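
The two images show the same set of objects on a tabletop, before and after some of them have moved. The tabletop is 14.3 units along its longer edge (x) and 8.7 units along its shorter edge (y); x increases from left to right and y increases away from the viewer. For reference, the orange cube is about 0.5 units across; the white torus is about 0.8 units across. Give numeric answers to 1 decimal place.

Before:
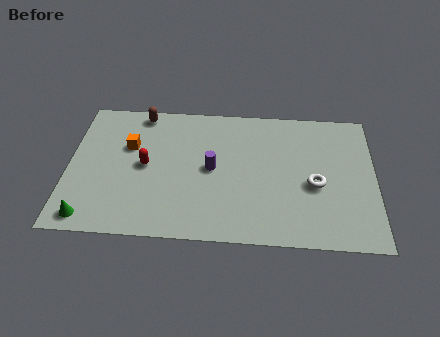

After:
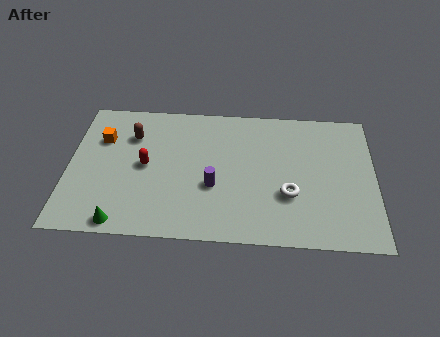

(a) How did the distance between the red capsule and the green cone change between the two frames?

-0.5

Before: roughly 4.2 units apart; after: 3.7. That's 0.5 units closer together.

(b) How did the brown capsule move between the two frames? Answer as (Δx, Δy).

(-0.4, -1.5)

From the two frames, the brown capsule sits at roughly (3.3, 7.8) before and (2.9, 6.3) after.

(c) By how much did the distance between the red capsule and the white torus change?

-1.1

Before: roughly 7.9 units apart; after: 6.8. That's 1.1 units closer together.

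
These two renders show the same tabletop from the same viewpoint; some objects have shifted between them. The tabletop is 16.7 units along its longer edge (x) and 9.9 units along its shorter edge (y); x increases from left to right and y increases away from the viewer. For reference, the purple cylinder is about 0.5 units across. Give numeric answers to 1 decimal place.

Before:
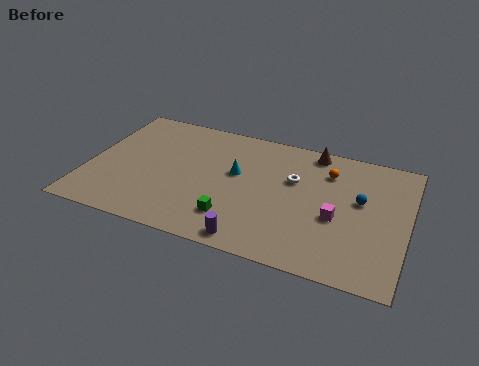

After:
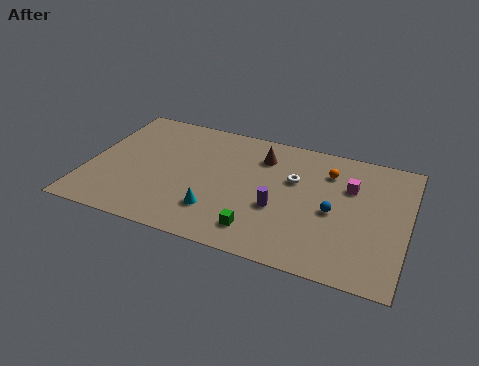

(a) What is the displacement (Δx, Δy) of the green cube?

(1.4, -0.5)

The green cube started near (7.9, 2.3) and ended near (9.3, 1.8).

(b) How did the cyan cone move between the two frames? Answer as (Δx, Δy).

(-0.7, -3.3)

From the two frames, the cyan cone sits at roughly (7.7, 5.8) before and (7.0, 2.5) after.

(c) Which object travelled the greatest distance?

the cyan cone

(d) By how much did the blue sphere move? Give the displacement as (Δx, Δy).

(-1.3, -1.3)

The blue sphere started near (14.2, 5.8) and ended near (12.9, 4.5).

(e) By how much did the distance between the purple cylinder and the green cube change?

+0.5

The distance was about 1.7 in the first image and 2.2 in the second, so they moved 0.5 units further apart.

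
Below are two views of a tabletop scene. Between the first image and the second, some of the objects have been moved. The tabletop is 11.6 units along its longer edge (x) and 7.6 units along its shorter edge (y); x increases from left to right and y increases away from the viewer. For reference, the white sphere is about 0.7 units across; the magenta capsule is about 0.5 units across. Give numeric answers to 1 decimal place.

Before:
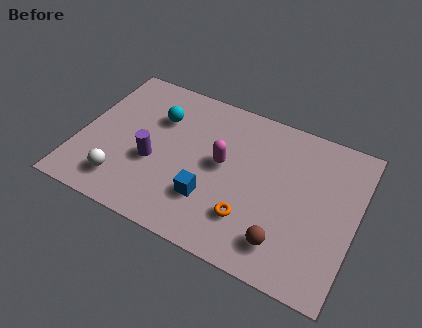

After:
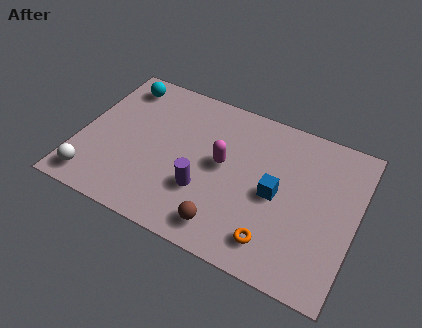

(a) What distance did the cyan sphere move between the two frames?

2.1

The cyan sphere was near (3.1, 5.3) before and (1.3, 6.4) after, so it travelled √(1.8² + 1.1²) ≈ 2.1 units.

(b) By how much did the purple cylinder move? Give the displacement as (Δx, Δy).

(2.2, -0.5)

From the two frames, the purple cylinder sits at roughly (3.2, 3.0) before and (5.4, 2.5) after.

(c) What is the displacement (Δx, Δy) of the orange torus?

(1.1, -0.6)

From the two frames, the orange torus sits at roughly (7.4, 2.0) before and (8.5, 1.4) after.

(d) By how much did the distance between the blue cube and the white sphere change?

+4.1

The distance was about 3.7 in the first image and 7.8 in the second, so they moved 4.1 units further apart.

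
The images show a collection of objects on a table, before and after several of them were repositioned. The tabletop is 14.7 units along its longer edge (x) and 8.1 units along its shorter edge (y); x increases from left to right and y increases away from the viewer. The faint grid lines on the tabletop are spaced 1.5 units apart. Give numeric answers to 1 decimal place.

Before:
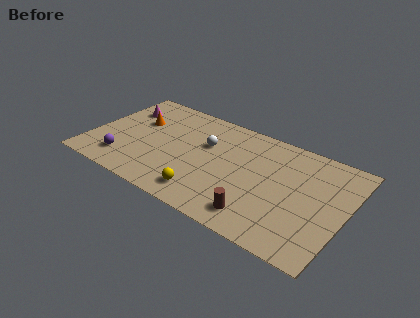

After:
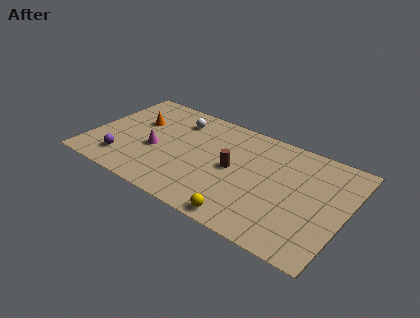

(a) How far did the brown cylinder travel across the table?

3.3

From (10.2, 1.4) to (8.3, 4.1), the brown cylinder covered √(1.9² + 2.7²) ≈ 3.3 units.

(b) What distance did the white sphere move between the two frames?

2.2

The white sphere moved from about (6.5, 5.2) to (4.6, 6.4), a distance of √(1.9² + 1.2²) ≈ 2.2.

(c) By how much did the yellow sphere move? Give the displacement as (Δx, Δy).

(2.4, -0.6)

From the two frames, the yellow sphere sits at roughly (7.1, 1.4) before and (9.5, 0.8) after.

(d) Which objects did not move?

the orange cone and the purple sphere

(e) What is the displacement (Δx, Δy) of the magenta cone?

(2.4, -2.5)

The magenta cone was at about (1.4, 5.9) and moved to about (3.8, 3.4).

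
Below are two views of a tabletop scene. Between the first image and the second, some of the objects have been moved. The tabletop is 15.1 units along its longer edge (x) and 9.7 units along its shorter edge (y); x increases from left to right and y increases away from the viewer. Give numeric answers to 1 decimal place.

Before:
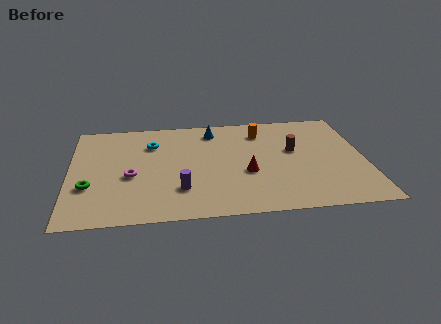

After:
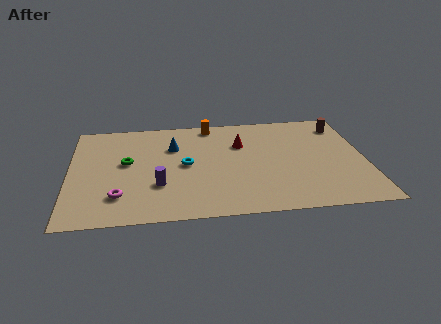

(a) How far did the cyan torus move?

2.8

The cyan torus was near (4.2, 7.1) before and (5.9, 4.9) after, so it travelled √(1.7² + 2.2²) ≈ 2.8 units.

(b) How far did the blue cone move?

2.5

The blue cone was near (7.4, 8.1) before and (5.3, 6.7) after, so it travelled √(2.1² + 1.4²) ≈ 2.5 units.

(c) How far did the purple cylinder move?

1.2

From (5.6, 2.6) to (4.5, 3.1), the purple cylinder covered √(1.1² + 0.5²) ≈ 1.2 units.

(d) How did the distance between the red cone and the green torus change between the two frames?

-2.0

The distance was about 8.0 in the first image and 6.0 in the second, so they moved 2.0 units closer together.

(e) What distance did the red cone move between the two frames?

2.8

From (9.0, 3.8) to (8.8, 6.6), the red cone covered √(0.2² + 2.8²) ≈ 2.8 units.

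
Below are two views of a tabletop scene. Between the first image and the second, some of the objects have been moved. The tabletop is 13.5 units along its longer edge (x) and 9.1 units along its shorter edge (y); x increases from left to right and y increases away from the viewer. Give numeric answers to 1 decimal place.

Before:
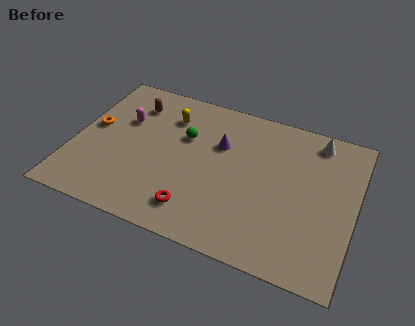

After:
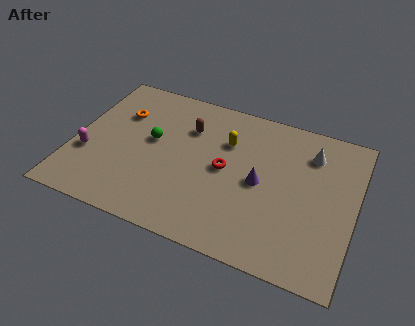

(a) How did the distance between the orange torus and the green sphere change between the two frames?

-2.4

The distance was about 4.5 in the first image and 2.1 in the second, so they moved 2.4 units closer together.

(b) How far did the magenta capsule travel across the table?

3.0

From (2.2, 5.9) to (0.8, 3.2), the magenta capsule covered √(1.4² + 2.7²) ≈ 3.0 units.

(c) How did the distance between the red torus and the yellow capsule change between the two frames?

-3.8

The distance was about 5.5 in the first image and 1.7 in the second, so they moved 3.8 units closer together.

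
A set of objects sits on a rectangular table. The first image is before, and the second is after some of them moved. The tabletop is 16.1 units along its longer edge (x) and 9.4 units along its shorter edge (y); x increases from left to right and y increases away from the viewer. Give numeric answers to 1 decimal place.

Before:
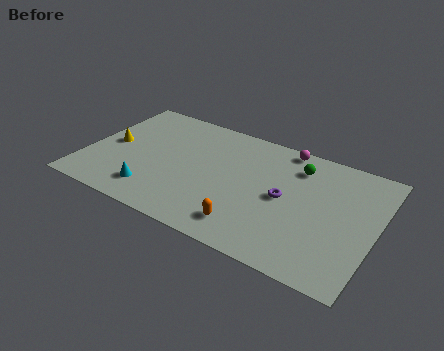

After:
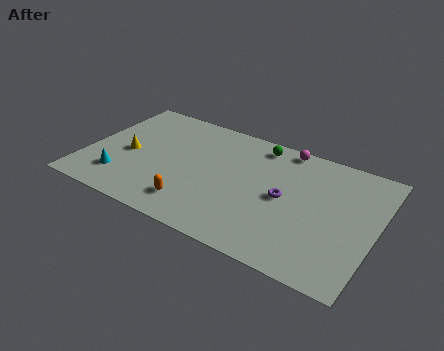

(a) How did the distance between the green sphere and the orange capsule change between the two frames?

+0.9

The distance was about 6.0 in the first image and 6.9 in the second, so they moved 0.9 units further apart.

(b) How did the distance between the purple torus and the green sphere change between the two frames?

+1.3

They were about 2.7 units apart before and 4.0 after — 1.3 units further apart.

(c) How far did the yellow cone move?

1.1

From (1.3, 4.7) to (2.3, 4.3), the yellow cone covered √(1.0² + 0.4²) ≈ 1.1 units.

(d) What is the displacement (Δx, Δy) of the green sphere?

(-2.3, 0.8)

The green sphere started near (11.5, 7.4) and ended near (9.2, 8.2).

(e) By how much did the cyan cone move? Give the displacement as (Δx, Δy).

(-1.9, 0.3)

The cyan cone was at about (4.1, 1.9) and moved to about (2.2, 2.2).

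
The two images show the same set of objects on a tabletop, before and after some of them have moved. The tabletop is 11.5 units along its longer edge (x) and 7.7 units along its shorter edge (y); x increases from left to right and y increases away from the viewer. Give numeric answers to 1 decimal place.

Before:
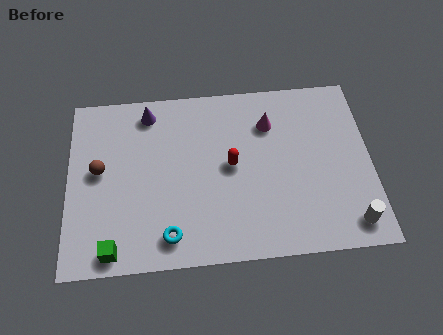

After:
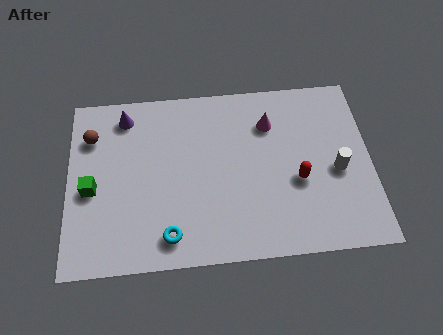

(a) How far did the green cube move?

2.7

The green cube moved from about (1.7, 0.8) to (0.9, 3.4), a distance of √(0.8² + 2.6²) ≈ 2.7.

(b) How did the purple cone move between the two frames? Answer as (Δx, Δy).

(-0.9, -0.1)

The purple cone was at about (3.1, 6.6) and moved to about (2.2, 6.5).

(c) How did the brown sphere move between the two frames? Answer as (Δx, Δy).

(-0.3, 1.5)

The brown sphere was at about (1.2, 4.2) and moved to about (0.9, 5.7).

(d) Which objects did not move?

the cyan torus and the magenta cone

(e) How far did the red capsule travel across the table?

2.7

The red capsule was near (6.2, 4.0) before and (8.7, 3.1) after, so it travelled √(2.5² + 0.9²) ≈ 2.7 units.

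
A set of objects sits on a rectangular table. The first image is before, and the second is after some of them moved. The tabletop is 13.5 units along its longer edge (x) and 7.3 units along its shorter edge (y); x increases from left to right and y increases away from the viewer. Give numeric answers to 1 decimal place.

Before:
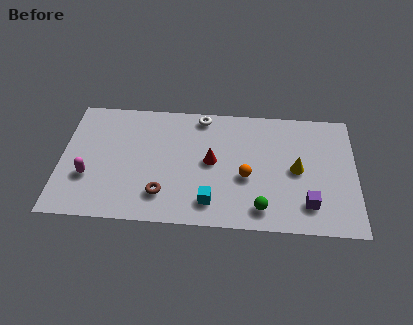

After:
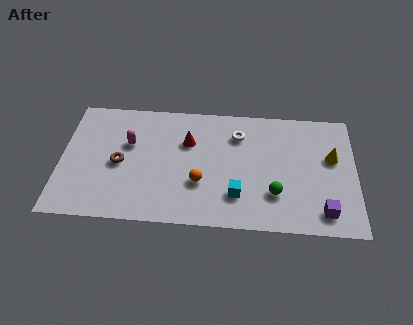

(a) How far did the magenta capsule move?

2.8

The magenta capsule was near (1.3, 2.5) before and (3.1, 4.6) after, so it travelled √(1.8² + 2.1²) ≈ 2.8 units.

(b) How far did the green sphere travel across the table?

1.1

The green sphere moved from about (9.2, 1.2) to (9.8, 2.1), a distance of √(0.6² + 0.9²) ≈ 1.1.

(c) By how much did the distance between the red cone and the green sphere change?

+1.4

Before: roughly 3.5 units apart; after: 4.9. That's 1.4 units further apart.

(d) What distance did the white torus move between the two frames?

2.0

From (6.4, 6.5) to (8.1, 5.5), the white torus covered √(1.7² + 1.0²) ≈ 2.0 units.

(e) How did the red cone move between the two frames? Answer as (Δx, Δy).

(-1.1, 1.1)

From the two frames, the red cone sits at roughly (6.9, 3.8) before and (5.8, 4.9) after.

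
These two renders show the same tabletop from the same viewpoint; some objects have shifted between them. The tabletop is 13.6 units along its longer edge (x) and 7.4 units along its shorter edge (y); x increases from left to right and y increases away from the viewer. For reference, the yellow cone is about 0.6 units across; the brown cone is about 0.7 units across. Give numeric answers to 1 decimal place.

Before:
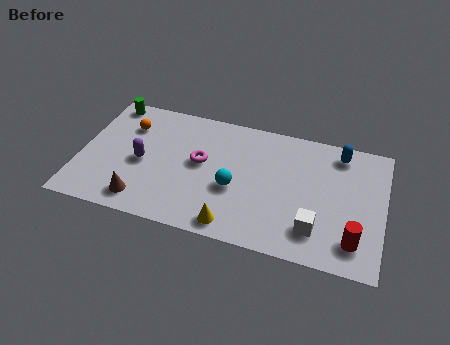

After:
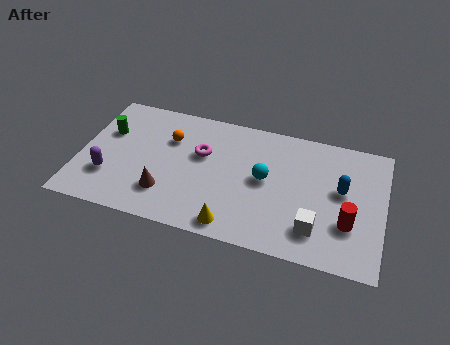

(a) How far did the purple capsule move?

1.8

The purple capsule was near (2.8, 3.4) before and (1.4, 2.2) after, so it travelled √(1.4² + 1.2²) ≈ 1.8 units.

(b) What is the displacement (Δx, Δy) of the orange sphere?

(1.9, -0.3)

The orange sphere was at about (2.0, 5.4) and moved to about (3.9, 5.1).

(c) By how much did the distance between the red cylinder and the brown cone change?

-1.3

Before: roughly 9.4 units apart; after: 8.1. That's 1.3 units closer together.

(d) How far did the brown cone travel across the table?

1.2

From (3.0, 1.2) to (4.0, 1.9), the brown cone covered √(1.0² + 0.7²) ≈ 1.2 units.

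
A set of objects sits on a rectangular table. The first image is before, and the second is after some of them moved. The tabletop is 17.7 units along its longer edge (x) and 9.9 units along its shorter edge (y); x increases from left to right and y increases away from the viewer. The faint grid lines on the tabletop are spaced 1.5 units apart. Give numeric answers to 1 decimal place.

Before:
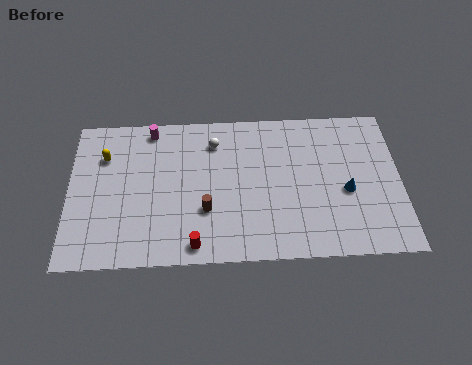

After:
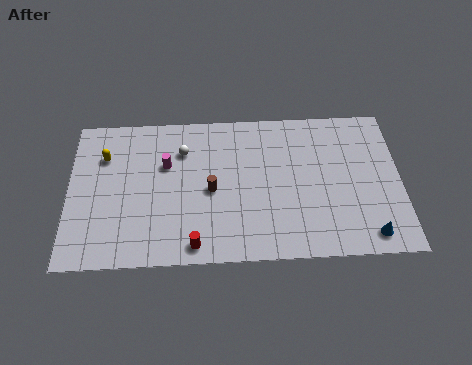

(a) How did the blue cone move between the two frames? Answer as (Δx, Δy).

(1.1, -2.9)

The blue cone was at about (14.8, 4.2) and moved to about (15.9, 1.3).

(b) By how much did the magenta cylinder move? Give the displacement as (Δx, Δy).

(0.8, -2.4)

The magenta cylinder was at about (4.4, 8.8) and moved to about (5.2, 6.4).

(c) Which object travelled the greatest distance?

the blue cone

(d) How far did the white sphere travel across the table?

1.8

From (7.8, 7.8) to (6.1, 7.3), the white sphere covered √(1.7² + 0.5²) ≈ 1.8 units.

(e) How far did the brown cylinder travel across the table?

1.3

The brown cylinder was near (7.3, 3.3) before and (7.6, 4.6) after, so it travelled √(0.3² + 1.3²) ≈ 1.3 units.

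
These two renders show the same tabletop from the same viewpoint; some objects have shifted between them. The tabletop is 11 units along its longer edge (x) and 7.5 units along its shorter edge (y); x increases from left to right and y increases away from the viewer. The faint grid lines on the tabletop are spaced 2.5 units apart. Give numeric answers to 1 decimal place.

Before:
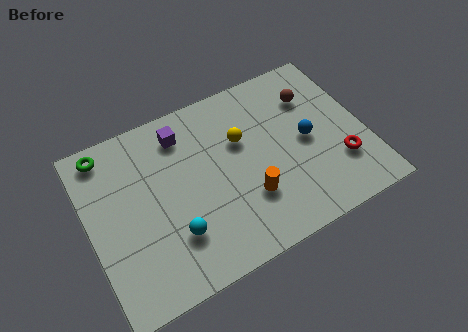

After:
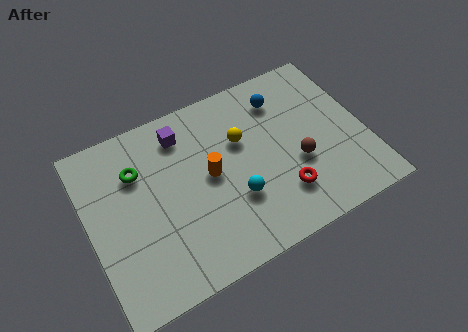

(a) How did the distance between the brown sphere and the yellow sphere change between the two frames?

-0.3

They were about 3.1 units apart before and 2.8 after — 0.3 units closer together.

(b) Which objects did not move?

the purple cube and the yellow sphere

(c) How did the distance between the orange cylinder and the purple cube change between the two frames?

-2.0

The distance was about 4.3 in the first image and 2.3 in the second, so they moved 2.0 units closer together.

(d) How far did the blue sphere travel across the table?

2.3

The blue sphere moved from about (8.7, 3.7) to (8.0, 5.9), a distance of √(0.7² + 2.2²) ≈ 2.3.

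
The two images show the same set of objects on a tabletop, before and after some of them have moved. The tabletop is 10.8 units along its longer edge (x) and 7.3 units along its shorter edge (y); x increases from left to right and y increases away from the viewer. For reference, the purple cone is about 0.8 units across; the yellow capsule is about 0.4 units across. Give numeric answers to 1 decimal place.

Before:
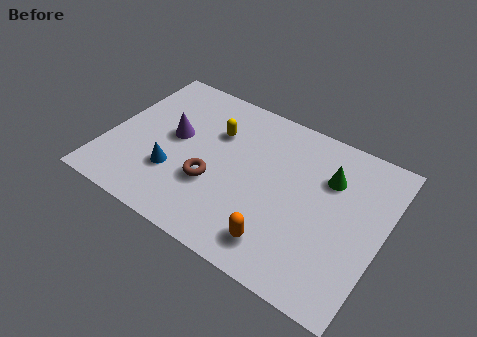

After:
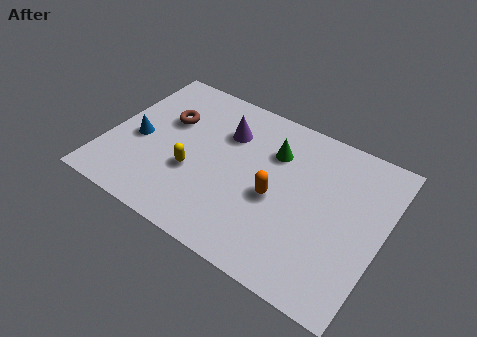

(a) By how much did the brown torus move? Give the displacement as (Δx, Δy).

(-2.2, 2.1)

The brown torus was at about (4.3, 2.6) and moved to about (2.1, 4.7).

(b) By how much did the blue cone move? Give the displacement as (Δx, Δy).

(-1.6, 0.9)

The blue cone was at about (2.8, 2.3) and moved to about (1.2, 3.2).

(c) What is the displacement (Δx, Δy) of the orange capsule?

(-0.5, 1.9)

The orange capsule started near (7.2, 1.3) and ended near (6.7, 3.2).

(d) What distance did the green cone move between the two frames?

2.2

The green cone moved from about (8.5, 5.1) to (6.3, 5.2), a distance of √(2.2² + 0.1²) ≈ 2.2.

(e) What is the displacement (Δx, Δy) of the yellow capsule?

(-0.5, -2.3)

The yellow capsule was at about (4.0, 5.0) and moved to about (3.5, 2.7).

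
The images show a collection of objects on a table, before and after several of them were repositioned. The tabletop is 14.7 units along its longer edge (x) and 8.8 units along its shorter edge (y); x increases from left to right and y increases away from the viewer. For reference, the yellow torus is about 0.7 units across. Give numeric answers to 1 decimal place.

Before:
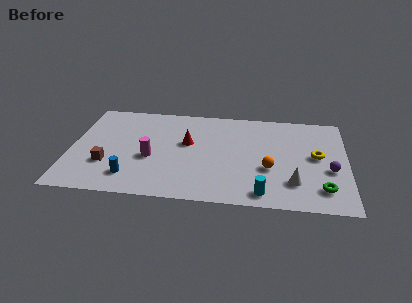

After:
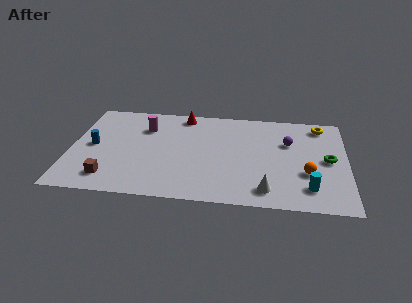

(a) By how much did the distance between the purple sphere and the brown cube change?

-1.5

They were about 11.8 units apart before and 10.3 after — 1.5 units closer together.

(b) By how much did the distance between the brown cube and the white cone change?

-1.6

The distance was about 9.9 in the first image and 8.3 in the second, so they moved 1.6 units closer together.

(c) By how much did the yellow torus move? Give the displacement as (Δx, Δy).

(0.2, 2.9)

The yellow torus was at about (13.1, 4.7) and moved to about (13.3, 7.6).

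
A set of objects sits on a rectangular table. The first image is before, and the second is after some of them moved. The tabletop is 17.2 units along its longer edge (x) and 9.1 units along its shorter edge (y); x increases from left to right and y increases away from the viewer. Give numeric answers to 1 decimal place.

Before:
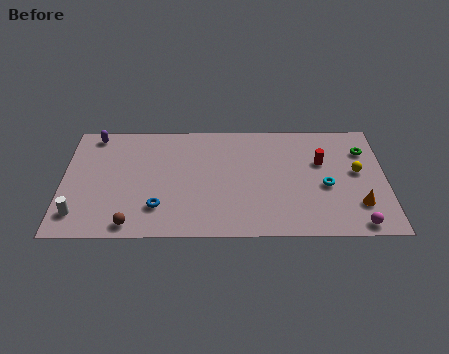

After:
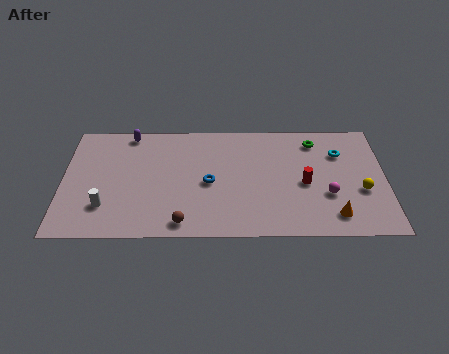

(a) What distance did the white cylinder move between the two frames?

1.5

The white cylinder was near (0.9, 1.8) before and (2.3, 2.4) after, so it travelled √(1.4² + 0.6²) ≈ 1.5 units.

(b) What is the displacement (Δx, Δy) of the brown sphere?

(2.7, 0.1)

The brown sphere started near (3.7, 1.0) and ended near (6.4, 1.1).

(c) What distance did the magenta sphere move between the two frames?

2.7

The magenta sphere moved from about (15.6, 0.9) to (14.1, 3.2), a distance of √(1.5² + 2.3²) ≈ 2.7.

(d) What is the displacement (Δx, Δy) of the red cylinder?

(-0.9, -1.7)

The red cylinder was at about (13.8, 5.8) and moved to about (12.9, 4.1).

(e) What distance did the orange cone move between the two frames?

1.5

The orange cone was near (15.7, 2.4) before and (14.4, 1.6) after, so it travelled √(1.3² + 0.8²) ≈ 1.5 units.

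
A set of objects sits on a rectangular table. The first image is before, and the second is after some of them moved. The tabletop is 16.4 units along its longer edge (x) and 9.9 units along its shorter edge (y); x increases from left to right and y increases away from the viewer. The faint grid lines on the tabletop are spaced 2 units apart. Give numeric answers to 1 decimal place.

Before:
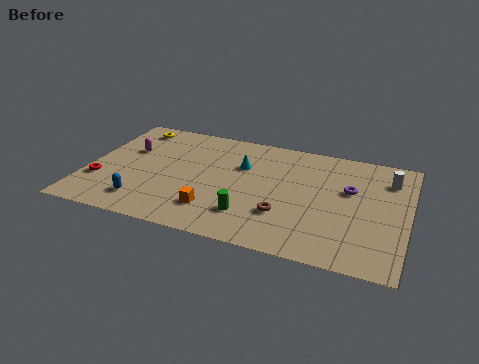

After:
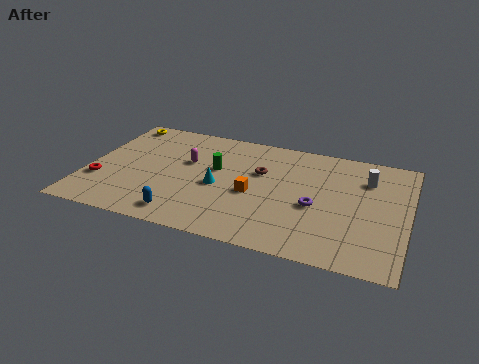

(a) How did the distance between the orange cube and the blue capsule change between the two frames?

+0.8

Before: roughly 3.6 units apart; after: 4.4. That's 0.8 units further apart.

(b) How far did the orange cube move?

2.7

The orange cube moved from about (6.8, 2.3) to (8.6, 4.3), a distance of √(1.8² + 2.0²) ≈ 2.7.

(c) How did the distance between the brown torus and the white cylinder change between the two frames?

-1.3

They were about 6.8 units apart before and 5.5 after — 1.3 units closer together.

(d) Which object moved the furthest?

the green cylinder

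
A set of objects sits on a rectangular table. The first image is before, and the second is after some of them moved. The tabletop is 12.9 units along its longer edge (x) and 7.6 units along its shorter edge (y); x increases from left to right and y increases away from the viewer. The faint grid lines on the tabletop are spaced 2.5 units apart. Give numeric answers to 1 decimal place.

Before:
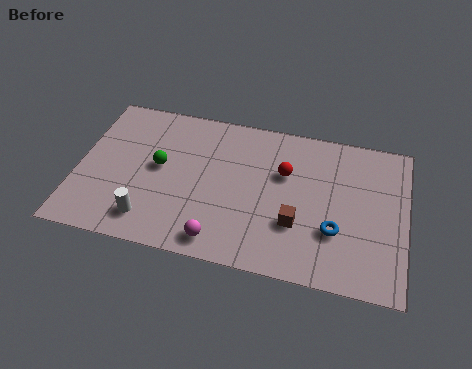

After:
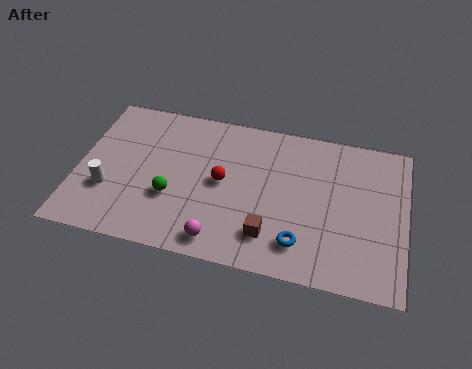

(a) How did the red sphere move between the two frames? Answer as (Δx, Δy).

(-2.4, -1.0)

The red sphere was at about (8.1, 4.9) and moved to about (5.7, 3.9).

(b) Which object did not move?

the magenta sphere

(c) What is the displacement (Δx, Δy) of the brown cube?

(-1.0, -0.8)

The brown cube started near (8.7, 2.5) and ended near (7.7, 1.7).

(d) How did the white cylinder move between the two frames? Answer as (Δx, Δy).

(-1.7, 1.1)

From the two frames, the white cylinder sits at roughly (3.0, 1.4) before and (1.3, 2.5) after.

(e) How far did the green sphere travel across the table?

1.5

The green sphere moved from about (3.2, 4.1) to (3.8, 2.7), a distance of √(0.6² + 1.4²) ≈ 1.5.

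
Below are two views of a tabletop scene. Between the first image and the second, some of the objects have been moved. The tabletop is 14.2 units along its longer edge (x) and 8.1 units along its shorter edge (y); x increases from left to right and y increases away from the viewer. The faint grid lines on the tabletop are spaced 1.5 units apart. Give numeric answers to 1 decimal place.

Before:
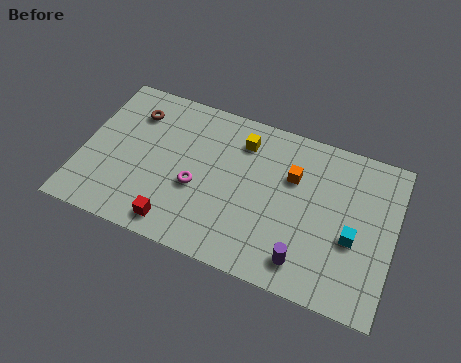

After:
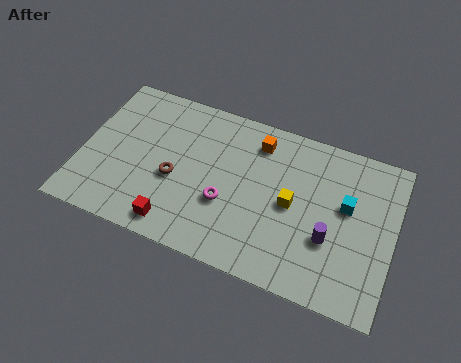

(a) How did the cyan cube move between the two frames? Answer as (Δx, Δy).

(-0.4, 1.5)

The cyan cube was at about (12.4, 3.3) and moved to about (12.0, 4.8).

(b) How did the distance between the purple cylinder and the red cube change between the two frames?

+1.2

Before: roughly 5.8 units apart; after: 7.0. That's 1.2 units further apart.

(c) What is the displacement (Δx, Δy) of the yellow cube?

(2.5, -2.4)

The yellow cube started near (7.1, 6.4) and ended near (9.6, 4.0).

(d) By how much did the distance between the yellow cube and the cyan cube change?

-3.6

They were about 6.1 units apart before and 2.5 after — 3.6 units closer together.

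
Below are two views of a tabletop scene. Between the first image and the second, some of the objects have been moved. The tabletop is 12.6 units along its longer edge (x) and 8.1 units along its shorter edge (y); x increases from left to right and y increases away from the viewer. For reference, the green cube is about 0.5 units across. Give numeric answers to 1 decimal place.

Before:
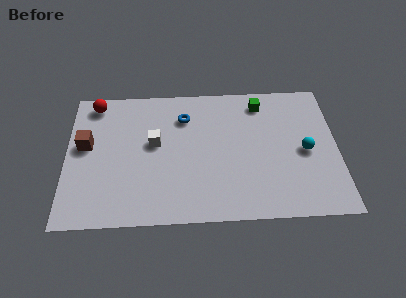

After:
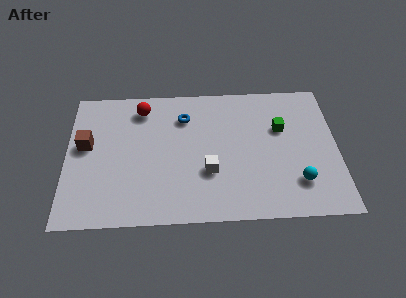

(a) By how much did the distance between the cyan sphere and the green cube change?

-0.3

The distance was about 3.6 in the first image and 3.3 in the second, so they moved 0.3 units closer together.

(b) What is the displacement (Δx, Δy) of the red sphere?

(2.2, -0.4)

From the two frames, the red sphere sits at roughly (1.3, 7.1) before and (3.5, 6.7) after.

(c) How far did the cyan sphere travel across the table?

1.8

The cyan sphere was near (11.1, 3.8) before and (10.7, 2.0) after, so it travelled √(0.4² + 1.8²) ≈ 1.8 units.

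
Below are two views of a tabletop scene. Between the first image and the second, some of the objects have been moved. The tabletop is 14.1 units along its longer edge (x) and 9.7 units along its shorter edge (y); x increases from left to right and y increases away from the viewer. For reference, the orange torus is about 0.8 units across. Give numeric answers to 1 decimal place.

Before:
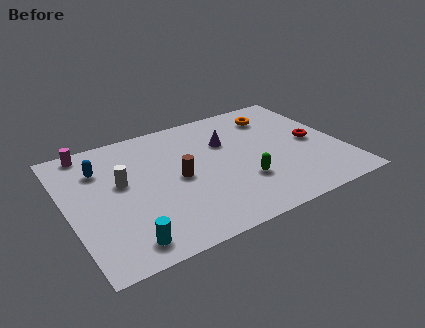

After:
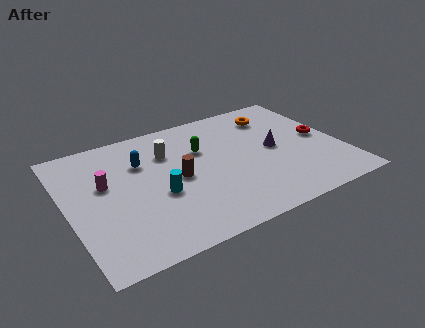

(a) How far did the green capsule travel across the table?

3.8

From (8.7, 3.0) to (7.1, 6.4), the green capsule covered √(1.6² + 3.4²) ≈ 3.8 units.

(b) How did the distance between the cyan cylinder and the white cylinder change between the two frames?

-1.2

The distance was about 4.3 in the first image and 3.1 in the second, so they moved 1.2 units closer together.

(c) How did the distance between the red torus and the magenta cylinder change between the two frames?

-0.7

They were about 11.9 units apart before and 11.2 after — 0.7 units closer together.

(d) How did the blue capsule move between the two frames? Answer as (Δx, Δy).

(2.1, -0.4)

From the two frames, the blue capsule sits at roughly (1.9, 7.1) before and (4.0, 6.7) after.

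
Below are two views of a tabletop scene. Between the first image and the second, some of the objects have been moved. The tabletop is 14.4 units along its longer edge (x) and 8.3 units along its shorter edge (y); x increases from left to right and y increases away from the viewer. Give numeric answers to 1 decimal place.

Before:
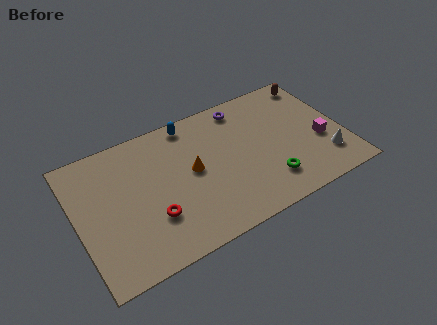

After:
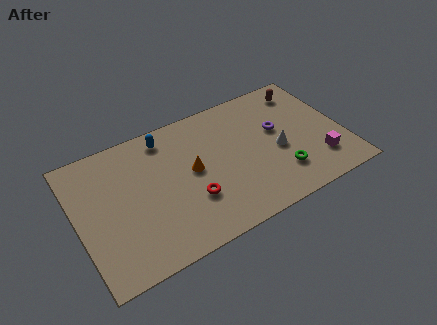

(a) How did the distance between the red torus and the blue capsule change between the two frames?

-1.0

The distance was about 5.5 in the first image and 4.5 in the second, so they moved 1.0 units closer together.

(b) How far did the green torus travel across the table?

0.7

The green torus moved from about (10.0, 1.9) to (10.7, 2.1), a distance of √(0.7² + 0.2²) ≈ 0.7.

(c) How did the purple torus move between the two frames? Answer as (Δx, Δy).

(1.6, -2.3)

The purple torus was at about (9.4, 7.2) and moved to about (11.0, 4.9).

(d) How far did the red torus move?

2.1

The red torus moved from about (3.8, 2.6) to (5.9, 2.7), a distance of √(2.1² + 0.1²) ≈ 2.1.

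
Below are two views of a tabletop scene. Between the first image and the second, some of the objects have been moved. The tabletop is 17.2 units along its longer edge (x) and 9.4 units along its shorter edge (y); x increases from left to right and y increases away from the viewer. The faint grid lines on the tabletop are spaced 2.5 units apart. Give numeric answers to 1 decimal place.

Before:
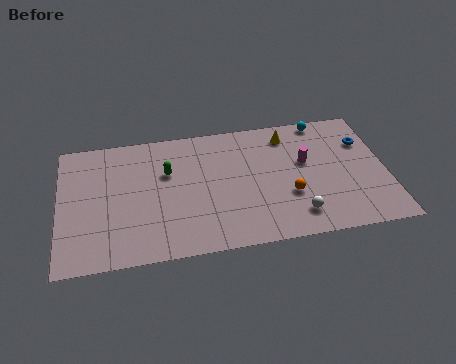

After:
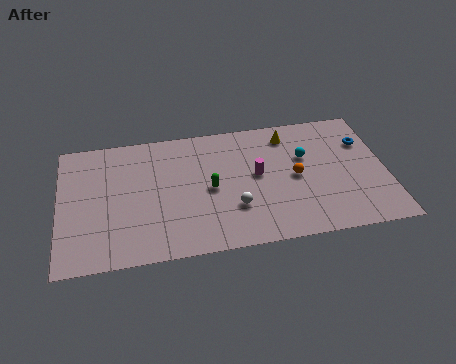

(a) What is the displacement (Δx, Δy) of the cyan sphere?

(-1.1, -2.6)

The cyan sphere started near (14.1, 8.6) and ended near (13.0, 6.0).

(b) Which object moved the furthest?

the white sphere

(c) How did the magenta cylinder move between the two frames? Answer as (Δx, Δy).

(-2.6, -0.5)

The magenta cylinder started near (13.0, 5.6) and ended near (10.4, 5.1).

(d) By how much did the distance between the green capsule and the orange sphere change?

-2.4

The distance was about 6.9 in the first image and 4.5 in the second, so they moved 2.4 units closer together.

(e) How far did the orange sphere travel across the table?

1.4

From (12.0, 3.3) to (12.4, 4.6), the orange sphere covered √(0.4² + 1.3²) ≈ 1.4 units.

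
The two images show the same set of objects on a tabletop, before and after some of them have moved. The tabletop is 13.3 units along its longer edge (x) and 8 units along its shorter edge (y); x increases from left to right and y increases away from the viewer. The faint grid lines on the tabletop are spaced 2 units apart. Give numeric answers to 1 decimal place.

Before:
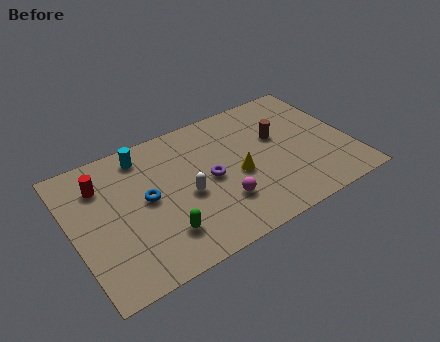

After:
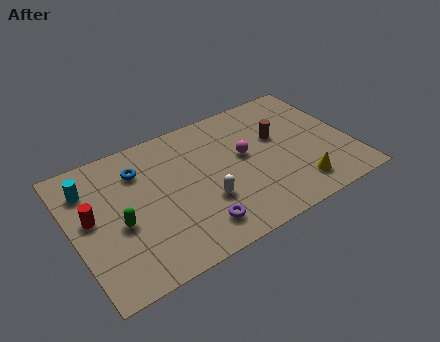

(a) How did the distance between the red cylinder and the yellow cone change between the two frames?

+3.2

The distance was about 6.7 in the first image and 9.9 in the second, so they moved 3.2 units further apart.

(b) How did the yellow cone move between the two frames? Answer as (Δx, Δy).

(2.6, -2.0)

The yellow cone started near (7.8, 3.5) and ended near (10.4, 1.5).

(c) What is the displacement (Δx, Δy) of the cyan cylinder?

(-2.7, -0.7)

The cyan cylinder started near (3.7, 6.8) and ended near (1.0, 6.1).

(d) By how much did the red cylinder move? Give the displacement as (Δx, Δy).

(-0.7, -1.6)

The red cylinder started near (1.6, 6.0) and ended near (0.9, 4.4).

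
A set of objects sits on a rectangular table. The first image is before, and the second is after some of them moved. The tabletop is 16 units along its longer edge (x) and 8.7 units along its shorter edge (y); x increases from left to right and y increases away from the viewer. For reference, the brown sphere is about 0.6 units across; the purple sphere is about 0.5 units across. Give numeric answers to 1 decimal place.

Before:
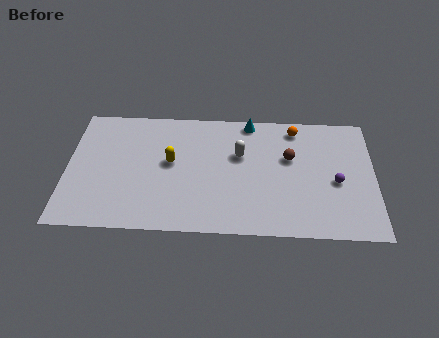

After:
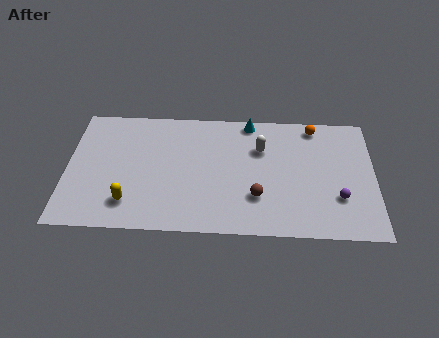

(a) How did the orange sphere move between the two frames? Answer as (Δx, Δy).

(1.0, 0.2)

The orange sphere started near (11.9, 7.5) and ended near (12.9, 7.7).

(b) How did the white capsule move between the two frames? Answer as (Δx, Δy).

(1.1, 0.5)

From the two frames, the white capsule sits at roughly (9.0, 5.5) before and (10.1, 6.0) after.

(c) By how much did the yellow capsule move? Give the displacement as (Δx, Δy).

(-2.1, -2.9)

The yellow capsule was at about (5.4, 4.8) and moved to about (3.3, 1.9).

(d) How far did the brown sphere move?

3.3

The brown sphere was near (11.6, 5.4) before and (9.9, 2.6) after, so it travelled √(1.7² + 2.8²) ≈ 3.3 units.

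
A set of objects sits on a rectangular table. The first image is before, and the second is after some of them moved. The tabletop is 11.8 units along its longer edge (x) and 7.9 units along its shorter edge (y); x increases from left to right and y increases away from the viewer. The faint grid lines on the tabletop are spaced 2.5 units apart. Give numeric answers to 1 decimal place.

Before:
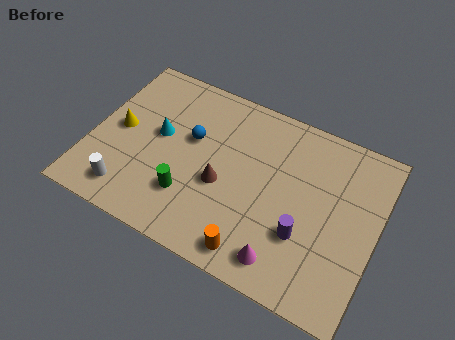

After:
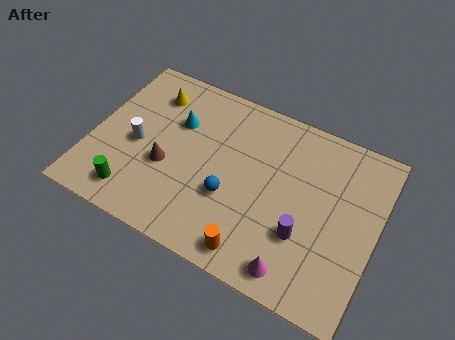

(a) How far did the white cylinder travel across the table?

2.3

From (1.9, 1.3) to (1.9, 3.6), the white cylinder covered √(0.0² + 2.3²) ≈ 2.3 units.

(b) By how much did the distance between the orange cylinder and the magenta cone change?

+0.5

The distance was about 1.2 in the first image and 1.7 in the second, so they moved 0.5 units further apart.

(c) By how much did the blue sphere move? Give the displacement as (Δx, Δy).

(1.9, -1.9)

The blue sphere started near (4.0, 4.8) and ended near (5.9, 2.9).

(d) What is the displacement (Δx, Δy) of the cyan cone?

(0.6, 0.9)

The cyan cone started near (2.7, 4.4) and ended near (3.3, 5.3).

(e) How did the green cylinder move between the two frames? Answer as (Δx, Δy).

(-2.2, -0.9)

From the two frames, the green cylinder sits at roughly (4.3, 2.2) before and (2.1, 1.3) after.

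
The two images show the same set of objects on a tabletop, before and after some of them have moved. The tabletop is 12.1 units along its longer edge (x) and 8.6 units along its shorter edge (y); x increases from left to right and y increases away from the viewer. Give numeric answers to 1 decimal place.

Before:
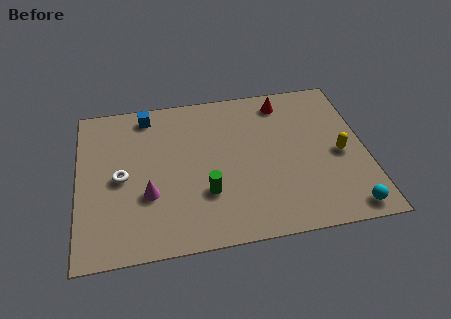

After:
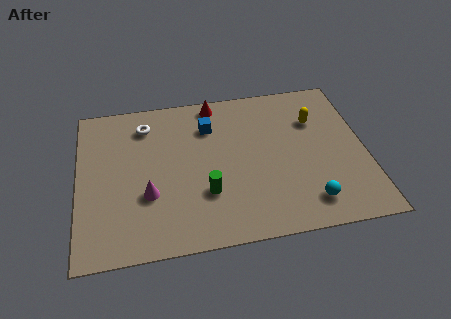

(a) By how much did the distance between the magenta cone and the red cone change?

-1.7

They were about 7.3 units apart before and 5.6 after — 1.7 units closer together.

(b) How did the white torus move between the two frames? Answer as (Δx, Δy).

(1.1, 2.8)

From the two frames, the white torus sits at roughly (1.8, 4.1) before and (2.9, 6.9) after.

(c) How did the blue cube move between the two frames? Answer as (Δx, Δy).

(2.6, -1.1)

The blue cube was at about (3.0, 7.5) and moved to about (5.6, 6.4).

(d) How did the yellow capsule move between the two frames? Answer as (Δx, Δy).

(-0.9, 2.1)

From the two frames, the yellow capsule sits at roughly (11.0, 3.9) before and (10.1, 6.0) after.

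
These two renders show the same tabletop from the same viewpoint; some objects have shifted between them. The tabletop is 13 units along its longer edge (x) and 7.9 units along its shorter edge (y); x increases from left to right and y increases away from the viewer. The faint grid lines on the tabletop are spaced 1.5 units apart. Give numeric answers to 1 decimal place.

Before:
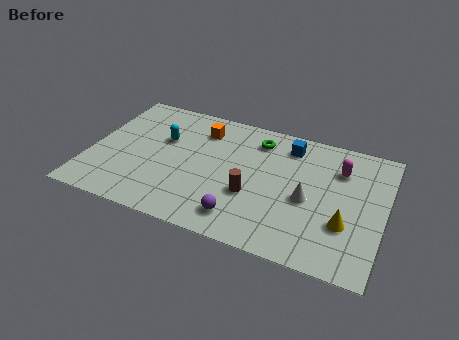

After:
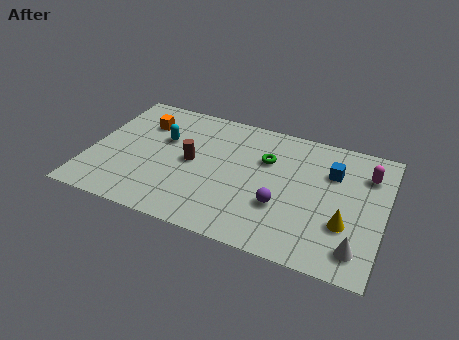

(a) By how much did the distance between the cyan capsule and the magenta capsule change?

+1.2

They were about 7.8 units apart before and 9.0 after — 1.2 units further apart.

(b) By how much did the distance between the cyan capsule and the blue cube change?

+1.8

Before: roughly 5.7 units apart; after: 7.5. That's 1.8 units further apart.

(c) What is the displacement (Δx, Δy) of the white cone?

(2.3, -2.1)

The white cone was at about (9.7, 3.5) and moved to about (12.0, 1.4).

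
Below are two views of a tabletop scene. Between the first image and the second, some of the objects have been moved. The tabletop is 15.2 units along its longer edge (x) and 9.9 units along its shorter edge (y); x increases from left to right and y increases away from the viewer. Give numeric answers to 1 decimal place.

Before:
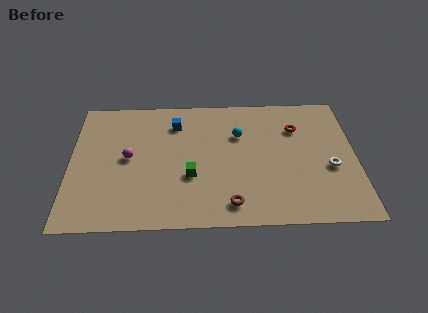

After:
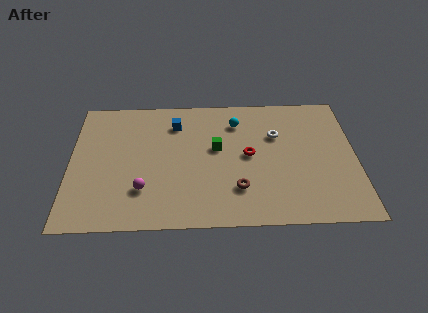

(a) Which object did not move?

the blue cube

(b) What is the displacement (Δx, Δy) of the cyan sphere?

(-0.1, 1.0)

The cyan sphere started near (9.0, 6.7) and ended near (8.9, 7.7).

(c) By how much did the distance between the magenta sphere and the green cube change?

+1.3

They were about 3.6 units apart before and 4.9 after — 1.3 units further apart.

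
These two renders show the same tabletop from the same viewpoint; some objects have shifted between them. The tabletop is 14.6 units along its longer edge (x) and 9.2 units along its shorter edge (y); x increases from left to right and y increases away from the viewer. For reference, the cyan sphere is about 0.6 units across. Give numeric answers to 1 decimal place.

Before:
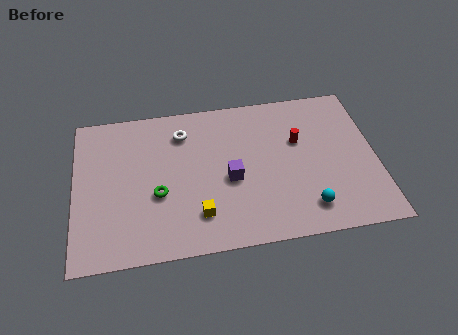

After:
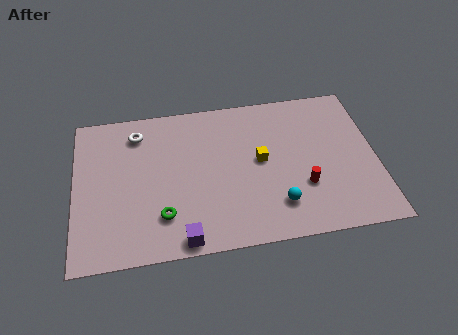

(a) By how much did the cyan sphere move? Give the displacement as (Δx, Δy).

(-1.4, 0.4)

The cyan sphere was at about (11.1, 1.7) and moved to about (9.7, 2.1).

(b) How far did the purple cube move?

4.0

From (7.5, 4.0) to (5.1, 0.8), the purple cube covered √(2.4² + 3.2²) ≈ 4.0 units.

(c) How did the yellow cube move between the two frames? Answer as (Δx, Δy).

(3.1, 2.8)

From the two frames, the yellow cube sits at roughly (5.9, 2.1) before and (9.0, 4.9) after.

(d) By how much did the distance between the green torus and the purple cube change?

-1.8

Before: roughly 3.5 units apart; after: 1.7. That's 1.8 units closer together.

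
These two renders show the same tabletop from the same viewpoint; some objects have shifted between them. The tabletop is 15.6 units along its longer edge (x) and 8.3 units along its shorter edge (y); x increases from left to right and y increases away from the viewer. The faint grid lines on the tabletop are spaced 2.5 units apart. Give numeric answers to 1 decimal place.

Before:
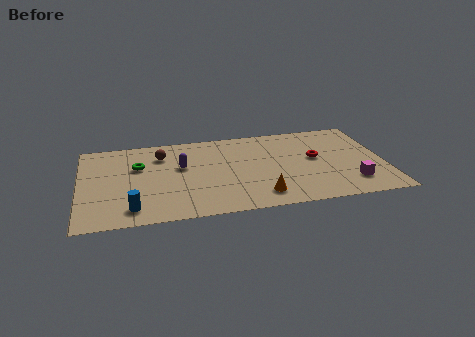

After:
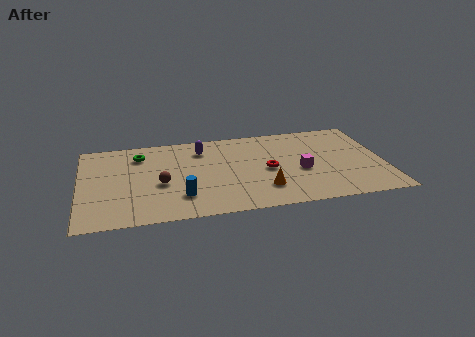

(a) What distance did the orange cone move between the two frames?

0.6

The orange cone moved from about (9.1, 1.5) to (9.3, 2.1), a distance of √(0.2² + 0.6²) ≈ 0.6.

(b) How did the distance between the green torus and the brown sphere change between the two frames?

+1.7

They were about 1.5 units apart before and 3.2 after — 1.7 units further apart.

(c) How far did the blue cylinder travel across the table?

2.6

The blue cylinder moved from about (2.6, 1.4) to (5.1, 2.1), a distance of √(2.5² + 0.7²) ≈ 2.6.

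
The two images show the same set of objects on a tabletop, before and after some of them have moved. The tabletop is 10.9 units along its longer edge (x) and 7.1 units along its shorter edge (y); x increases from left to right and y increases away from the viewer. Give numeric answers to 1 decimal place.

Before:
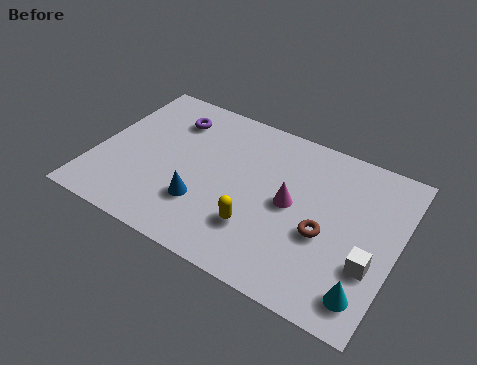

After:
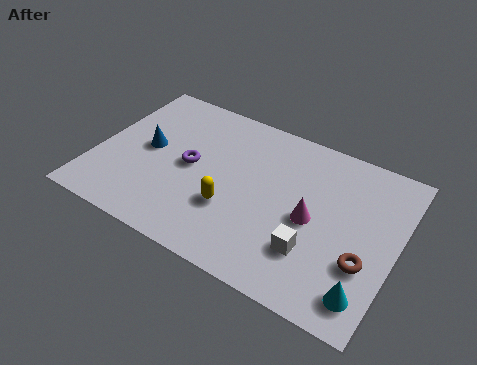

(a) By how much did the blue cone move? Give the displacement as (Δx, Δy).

(-2.3, 1.6)

From the two frames, the blue cone sits at roughly (4.1, 2.1) before and (1.8, 3.7) after.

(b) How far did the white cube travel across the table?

2.0

The white cube moved from about (10.1, 2.4) to (8.1, 2.0), a distance of √(2.0² + 0.4²) ≈ 2.0.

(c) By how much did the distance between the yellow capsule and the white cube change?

-1.0

Before: roughly 4.0 units apart; after: 3.0. That's 1.0 units closer together.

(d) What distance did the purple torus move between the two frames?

2.1

From (2.4, 5.5) to (3.4, 3.6), the purple torus covered √(1.0² + 1.9²) ≈ 2.1 units.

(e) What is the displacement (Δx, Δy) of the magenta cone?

(0.8, -0.3)

The magenta cone started near (7.1, 3.6) and ended near (7.9, 3.3).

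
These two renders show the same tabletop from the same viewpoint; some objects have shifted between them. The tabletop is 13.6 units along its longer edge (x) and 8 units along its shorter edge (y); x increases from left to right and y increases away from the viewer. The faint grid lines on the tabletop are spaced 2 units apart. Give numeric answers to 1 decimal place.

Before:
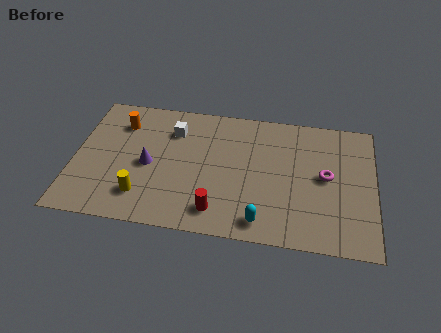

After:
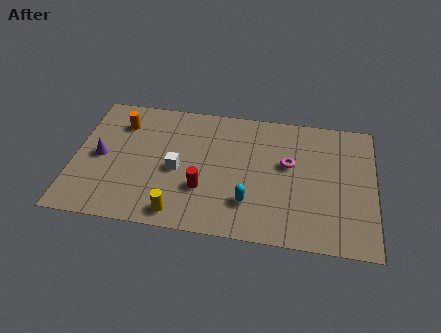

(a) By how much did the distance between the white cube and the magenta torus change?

-2.1

The distance was about 7.2 in the first image and 5.1 in the second, so they moved 2.1 units closer together.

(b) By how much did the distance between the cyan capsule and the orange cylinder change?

-1.1

Before: roughly 8.3 units apart; after: 7.2. That's 1.1 units closer together.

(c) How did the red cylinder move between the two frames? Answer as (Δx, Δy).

(-0.7, 1.2)

The red cylinder was at about (6.6, 1.4) and moved to about (5.9, 2.6).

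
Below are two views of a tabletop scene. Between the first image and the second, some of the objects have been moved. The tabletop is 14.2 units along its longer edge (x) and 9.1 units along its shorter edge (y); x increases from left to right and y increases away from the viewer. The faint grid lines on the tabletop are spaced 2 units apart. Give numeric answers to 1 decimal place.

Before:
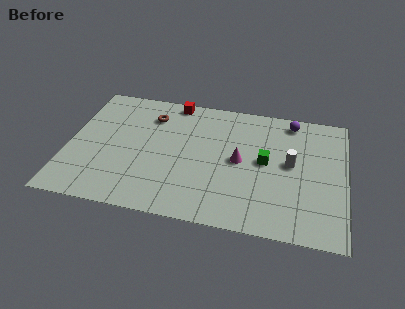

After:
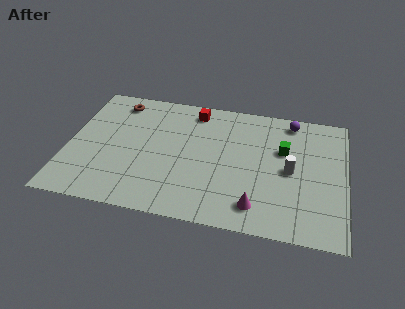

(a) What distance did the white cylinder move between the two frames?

0.5

From (11.4, 4.9) to (11.4, 4.4), the white cylinder covered √(0.0² + 0.5²) ≈ 0.5 units.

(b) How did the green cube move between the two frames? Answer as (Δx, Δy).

(0.9, 1.0)

From the two frames, the green cube sits at roughly (10.1, 4.8) before and (11.0, 5.8) after.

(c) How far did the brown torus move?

1.9

The brown torus moved from about (4.1, 7.0) to (2.3, 7.7), a distance of √(1.8² + 0.7²) ≈ 1.9.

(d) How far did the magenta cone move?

3.2

The magenta cone was near (8.8, 4.6) before and (9.8, 1.6) after, so it travelled √(1.0² + 3.0²) ≈ 3.2 units.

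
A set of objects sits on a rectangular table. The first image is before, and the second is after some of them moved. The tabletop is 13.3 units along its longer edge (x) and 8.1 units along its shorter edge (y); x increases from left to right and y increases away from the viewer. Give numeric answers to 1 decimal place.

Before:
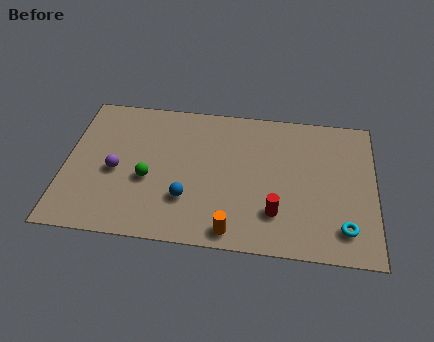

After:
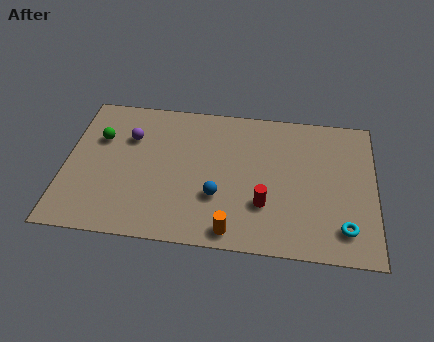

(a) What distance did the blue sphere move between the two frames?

1.3

The blue sphere moved from about (5.3, 2.4) to (6.6, 2.7), a distance of √(1.3² + 0.3²) ≈ 1.3.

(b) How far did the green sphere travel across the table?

3.0

From (3.6, 3.3) to (1.4, 5.4), the green sphere covered √(2.2² + 2.1²) ≈ 3.0 units.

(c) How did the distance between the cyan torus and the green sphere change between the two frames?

+2.7

Before: roughly 8.6 units apart; after: 11.3. That's 2.7 units further apart.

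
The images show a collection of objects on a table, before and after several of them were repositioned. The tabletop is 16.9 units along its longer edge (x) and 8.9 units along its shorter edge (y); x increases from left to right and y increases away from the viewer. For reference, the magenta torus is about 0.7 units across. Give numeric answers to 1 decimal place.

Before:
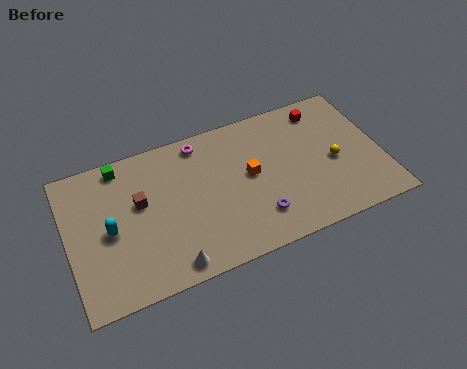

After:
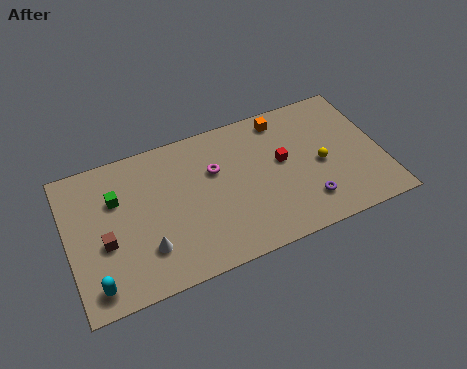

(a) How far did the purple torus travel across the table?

2.7

The purple torus moved from about (9.9, 2.1) to (12.6, 2.0), a distance of √(2.7² + 0.1²) ≈ 2.7.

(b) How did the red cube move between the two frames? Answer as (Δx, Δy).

(-2.5, -2.5)

The red cube was at about (14.1, 7.5) and moved to about (11.6, 5.0).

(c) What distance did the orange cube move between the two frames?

3.6

The orange cube moved from about (9.8, 4.8) to (11.9, 7.7), a distance of √(2.1² + 2.9²) ≈ 3.6.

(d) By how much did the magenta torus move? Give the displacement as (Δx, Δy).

(0.6, -2.0)

The magenta torus was at about (7.4, 7.8) and moved to about (8.0, 5.8).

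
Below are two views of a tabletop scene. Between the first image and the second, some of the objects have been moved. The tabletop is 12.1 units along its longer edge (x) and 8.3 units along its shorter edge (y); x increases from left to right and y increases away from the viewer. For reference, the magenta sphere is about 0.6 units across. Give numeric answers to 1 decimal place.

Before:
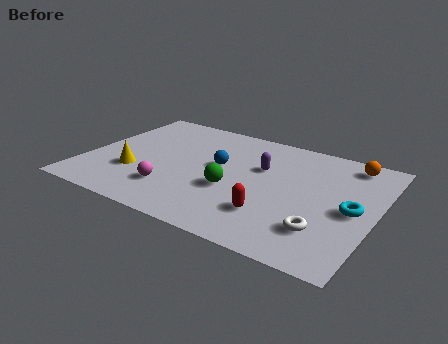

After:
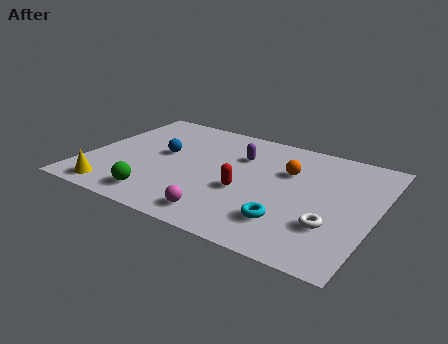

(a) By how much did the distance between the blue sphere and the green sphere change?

+1.6

The distance was about 1.7 in the first image and 3.3 in the second, so they moved 1.6 units further apart.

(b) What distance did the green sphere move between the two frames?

3.4

From (6.3, 3.2) to (3.5, 1.3), the green sphere covered √(2.8² + 1.9²) ≈ 3.4 units.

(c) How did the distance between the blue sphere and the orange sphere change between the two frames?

-0.5

The distance was about 5.8 in the first image and 5.3 in the second, so they moved 0.5 units closer together.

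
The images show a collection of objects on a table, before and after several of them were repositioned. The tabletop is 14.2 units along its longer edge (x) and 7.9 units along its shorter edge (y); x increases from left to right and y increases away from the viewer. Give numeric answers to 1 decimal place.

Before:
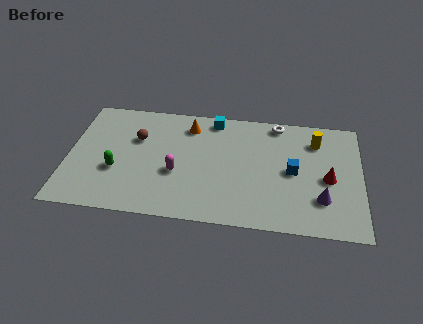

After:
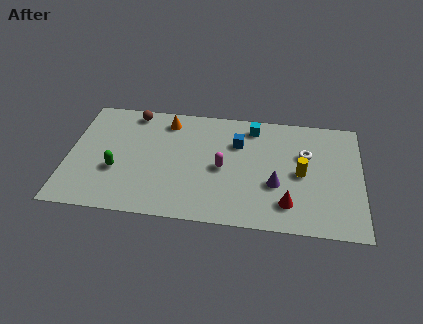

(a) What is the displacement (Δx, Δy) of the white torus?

(1.4, -2.0)

The white torus started near (10.1, 7.1) and ended near (11.5, 5.1).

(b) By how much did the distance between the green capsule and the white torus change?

+0.6

They were about 8.8 units apart before and 9.4 after — 0.6 units further apart.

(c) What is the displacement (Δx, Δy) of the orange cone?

(-1.1, 0.2)

From the two frames, the orange cone sits at roughly (5.8, 6.4) before and (4.7, 6.6) after.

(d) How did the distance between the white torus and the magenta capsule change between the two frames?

-2.0

They were about 6.2 units apart before and 4.2 after — 2.0 units closer together.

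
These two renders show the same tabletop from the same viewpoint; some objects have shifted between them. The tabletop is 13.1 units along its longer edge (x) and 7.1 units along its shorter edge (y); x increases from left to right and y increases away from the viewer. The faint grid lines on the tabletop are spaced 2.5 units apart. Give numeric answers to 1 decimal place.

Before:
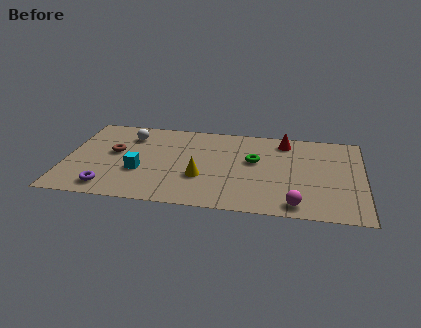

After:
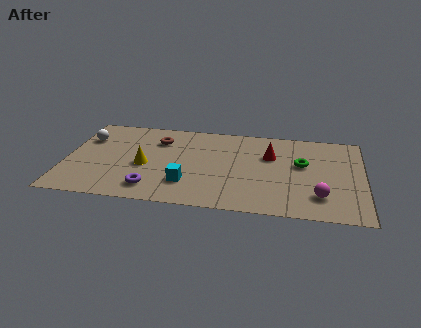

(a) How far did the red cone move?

1.4

The red cone was near (9.6, 6.0) before and (9.0, 4.7) after, so it travelled √(0.6² + 1.3²) ≈ 1.4 units.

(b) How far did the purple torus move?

1.9

The purple torus moved from about (2.0, 1.1) to (3.9, 1.3), a distance of √(1.9² + 0.2²) ≈ 1.9.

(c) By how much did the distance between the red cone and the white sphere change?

+1.3

They were about 6.9 units apart before and 8.2 after — 1.3 units further apart.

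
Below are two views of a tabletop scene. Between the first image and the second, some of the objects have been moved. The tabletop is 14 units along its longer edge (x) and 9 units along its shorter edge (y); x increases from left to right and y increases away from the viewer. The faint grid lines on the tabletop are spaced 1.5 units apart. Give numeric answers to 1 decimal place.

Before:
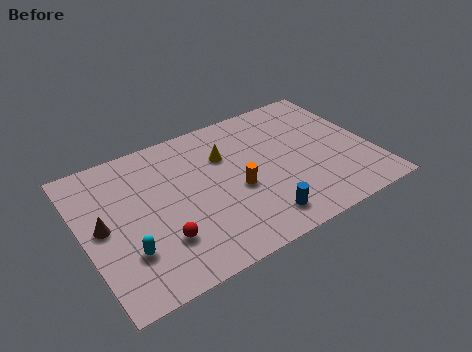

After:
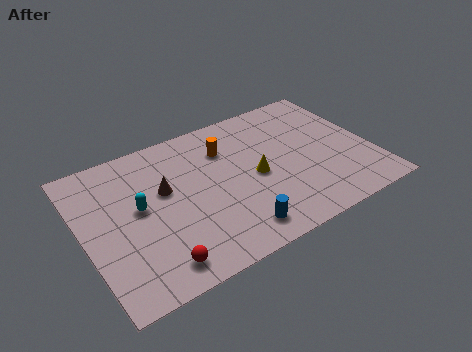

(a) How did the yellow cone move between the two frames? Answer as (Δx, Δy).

(1.2, -2.0)

The yellow cone started near (7.1, 6.2) and ended near (8.3, 4.2).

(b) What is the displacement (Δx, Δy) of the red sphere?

(-0.4, -1.2)

The red sphere was at about (3.4, 2.5) and moved to about (3.0, 1.3).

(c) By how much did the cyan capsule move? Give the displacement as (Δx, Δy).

(0.9, 2.3)

From the two frames, the cyan capsule sits at roughly (1.8, 2.6) before and (2.7, 4.9) after.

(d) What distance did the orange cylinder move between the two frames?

2.8

The orange cylinder was near (7.3, 3.8) before and (7.2, 6.6) after, so it travelled √(0.1² + 2.8²) ≈ 2.8 units.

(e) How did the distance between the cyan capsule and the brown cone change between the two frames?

-0.8

The distance was about 2.2 in the first image and 1.4 in the second, so they moved 0.8 units closer together.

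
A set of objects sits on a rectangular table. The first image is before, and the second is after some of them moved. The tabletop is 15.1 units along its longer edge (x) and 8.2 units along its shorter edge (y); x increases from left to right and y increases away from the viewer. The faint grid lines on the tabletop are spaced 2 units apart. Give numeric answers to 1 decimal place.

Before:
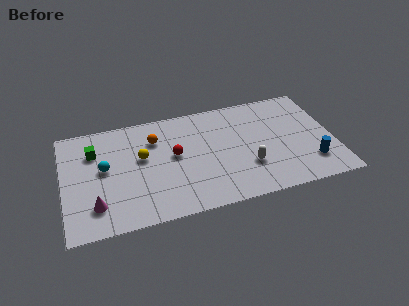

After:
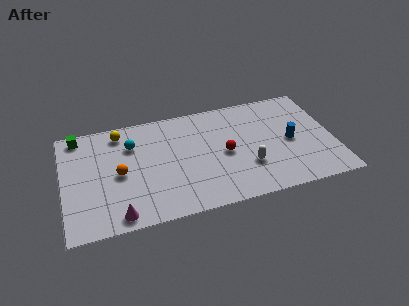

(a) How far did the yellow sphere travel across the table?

2.5

From (4.4, 4.8) to (3.3, 7.0), the yellow sphere covered √(1.1² + 2.2²) ≈ 2.5 units.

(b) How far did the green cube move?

1.6

From (1.8, 5.9) to (1.0, 7.3), the green cube covered √(0.8² + 1.4²) ≈ 1.6 units.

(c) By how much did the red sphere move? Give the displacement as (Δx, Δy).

(2.8, -0.6)

The red sphere started near (6.2, 4.5) and ended near (9.0, 3.9).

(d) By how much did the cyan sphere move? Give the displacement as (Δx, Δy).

(1.6, 1.4)

From the two frames, the cyan sphere sits at roughly (2.3, 4.5) before and (3.9, 5.9) after.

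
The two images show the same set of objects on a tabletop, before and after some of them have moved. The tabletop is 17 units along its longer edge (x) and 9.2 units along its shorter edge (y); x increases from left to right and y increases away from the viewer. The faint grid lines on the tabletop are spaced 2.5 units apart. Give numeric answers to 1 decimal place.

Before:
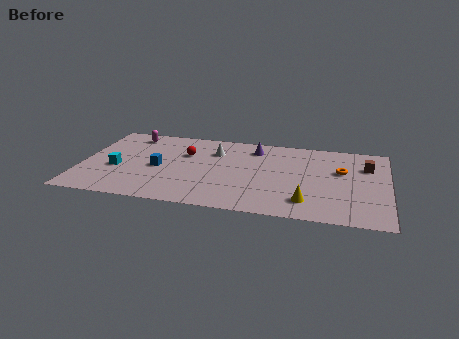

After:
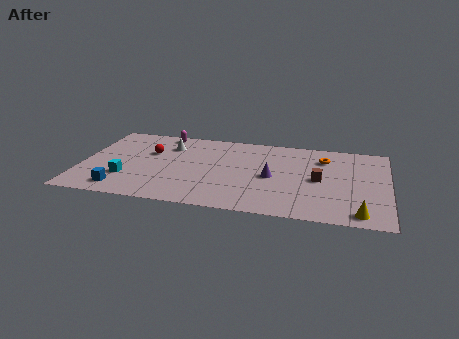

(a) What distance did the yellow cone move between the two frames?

3.0

From (12.6, 1.9) to (15.5, 1.1), the yellow cone covered √(2.9² + 0.8²) ≈ 3.0 units.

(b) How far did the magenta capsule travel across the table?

1.9

From (2.5, 7.8) to (4.3, 8.3), the magenta capsule covered √(1.8² + 0.5²) ≈ 1.9 units.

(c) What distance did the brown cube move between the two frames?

3.3

From (15.8, 6.5) to (13.2, 4.5), the brown cube covered √(2.6² + 2.0²) ≈ 3.3 units.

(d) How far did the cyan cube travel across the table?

1.2

The cyan cube was near (2.0, 3.7) before and (2.6, 2.7) after, so it travelled √(0.6² + 1.0²) ≈ 1.2 units.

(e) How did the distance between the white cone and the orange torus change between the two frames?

+1.5

Before: roughly 7.2 units apart; after: 8.7. That's 1.5 units further apart.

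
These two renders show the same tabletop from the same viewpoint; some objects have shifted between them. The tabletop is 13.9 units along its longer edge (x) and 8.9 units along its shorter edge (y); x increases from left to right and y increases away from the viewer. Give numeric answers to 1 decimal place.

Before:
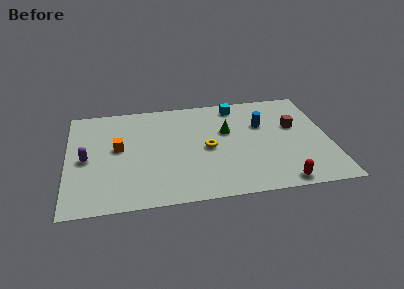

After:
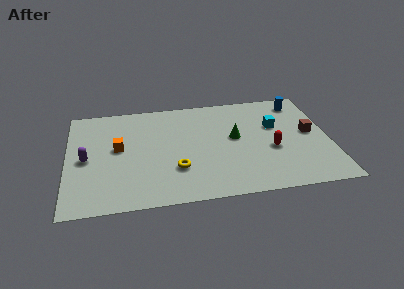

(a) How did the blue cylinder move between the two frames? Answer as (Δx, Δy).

(2.1, 1.7)

The blue cylinder started near (10.4, 5.8) and ended near (12.5, 7.5).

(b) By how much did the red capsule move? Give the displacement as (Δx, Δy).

(-0.3, 2.8)

The red capsule was at about (11.1, 0.8) and moved to about (10.8, 3.6).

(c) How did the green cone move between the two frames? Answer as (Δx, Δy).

(0.4, -0.6)

The green cone started near (8.5, 5.5) and ended near (8.9, 4.9).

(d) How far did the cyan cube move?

2.9

From (9.1, 7.7) to (11.1, 5.6), the cyan cube covered √(2.0² + 2.1²) ≈ 2.9 units.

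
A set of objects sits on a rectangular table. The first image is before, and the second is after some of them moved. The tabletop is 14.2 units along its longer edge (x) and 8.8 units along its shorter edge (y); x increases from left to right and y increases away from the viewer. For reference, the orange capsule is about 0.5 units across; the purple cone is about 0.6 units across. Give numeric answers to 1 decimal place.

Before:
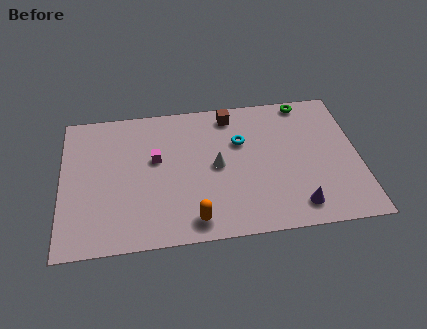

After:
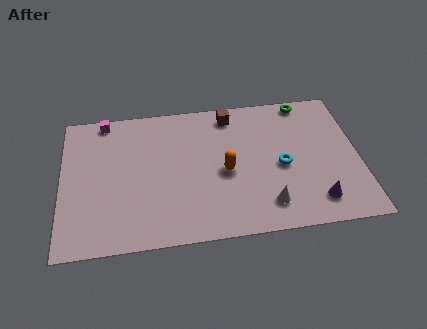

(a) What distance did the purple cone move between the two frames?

0.9

From (11.1, 1.4) to (12.0, 1.6), the purple cone covered √(0.9² + 0.2²) ≈ 0.9 units.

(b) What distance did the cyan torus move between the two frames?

2.6

From (8.6, 5.8) to (10.5, 4.0), the cyan torus covered √(1.9² + 1.8²) ≈ 2.6 units.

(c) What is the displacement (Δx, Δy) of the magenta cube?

(-2.4, 2.8)

The magenta cube started near (4.5, 5.2) and ended near (2.1, 8.0).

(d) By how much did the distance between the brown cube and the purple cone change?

+0.3

Before: roughly 6.8 units apart; after: 7.1. That's 0.3 units further apart.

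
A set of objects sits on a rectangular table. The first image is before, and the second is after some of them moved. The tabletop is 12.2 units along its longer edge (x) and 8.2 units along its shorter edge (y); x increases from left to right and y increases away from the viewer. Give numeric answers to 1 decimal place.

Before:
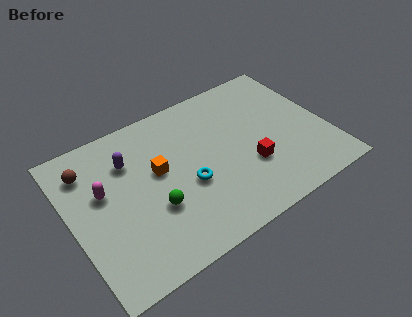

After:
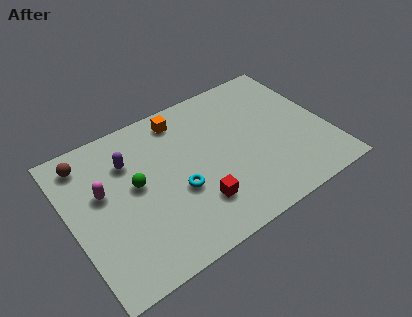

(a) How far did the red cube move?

2.8

The red cube was near (8.3, 2.8) before and (5.6, 2.1) after, so it travelled √(2.7² + 0.7²) ≈ 2.8 units.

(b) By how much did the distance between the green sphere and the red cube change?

-1.1

Before: roughly 4.6 units apart; after: 3.5. That's 1.1 units closer together.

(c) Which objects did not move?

the magenta capsule and the purple capsule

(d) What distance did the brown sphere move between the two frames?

0.5

The brown sphere moved from about (1.1, 6.4) to (1.1, 6.9), a distance of √(0.0² + 0.5²) ≈ 0.5.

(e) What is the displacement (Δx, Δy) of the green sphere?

(-0.6, 1.6)

The green sphere started near (3.7, 2.9) and ended near (3.1, 4.5).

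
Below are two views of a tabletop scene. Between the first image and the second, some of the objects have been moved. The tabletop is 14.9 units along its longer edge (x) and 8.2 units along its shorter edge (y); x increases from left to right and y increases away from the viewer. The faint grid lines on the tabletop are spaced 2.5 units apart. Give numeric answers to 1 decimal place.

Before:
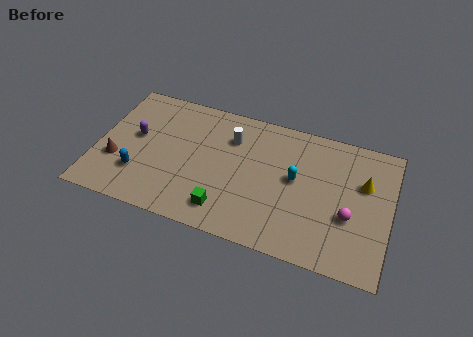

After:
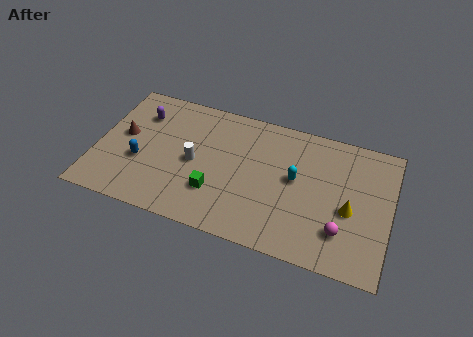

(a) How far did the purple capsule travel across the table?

1.5

The purple capsule moved from about (1.9, 4.6) to (2.0, 6.1), a distance of √(0.1² + 1.5²) ≈ 1.5.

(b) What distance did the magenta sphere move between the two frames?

1.0

From (12.9, 3.1) to (12.6, 2.1), the magenta sphere covered √(0.3² + 1.0²) ≈ 1.0 units.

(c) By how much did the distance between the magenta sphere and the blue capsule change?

-0.3

The distance was about 10.6 in the first image and 10.3 in the second, so they moved 0.3 units closer together.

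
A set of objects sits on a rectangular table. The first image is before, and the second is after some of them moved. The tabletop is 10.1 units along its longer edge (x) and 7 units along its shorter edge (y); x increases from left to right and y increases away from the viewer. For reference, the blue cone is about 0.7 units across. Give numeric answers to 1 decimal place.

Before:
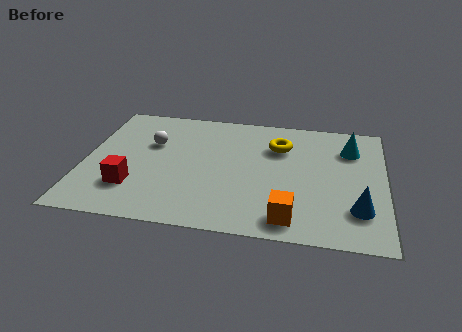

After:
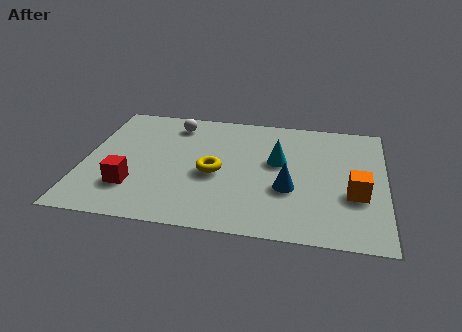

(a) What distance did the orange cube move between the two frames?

2.6

The orange cube was near (7.0, 1.0) before and (9.1, 2.6) after, so it travelled √(2.1² + 1.6²) ≈ 2.6 units.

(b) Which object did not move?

the red cube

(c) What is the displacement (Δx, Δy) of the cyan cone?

(-2.4, -1.1)

The cyan cone was at about (8.9, 5.2) and moved to about (6.5, 4.1).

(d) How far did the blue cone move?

2.4

From (9.2, 1.8) to (6.9, 2.6), the blue cone covered √(2.3² + 0.8²) ≈ 2.4 units.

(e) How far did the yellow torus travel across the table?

2.8

The yellow torus was near (6.5, 5.0) before and (4.4, 3.1) after, so it travelled √(2.1² + 1.9²) ≈ 2.8 units.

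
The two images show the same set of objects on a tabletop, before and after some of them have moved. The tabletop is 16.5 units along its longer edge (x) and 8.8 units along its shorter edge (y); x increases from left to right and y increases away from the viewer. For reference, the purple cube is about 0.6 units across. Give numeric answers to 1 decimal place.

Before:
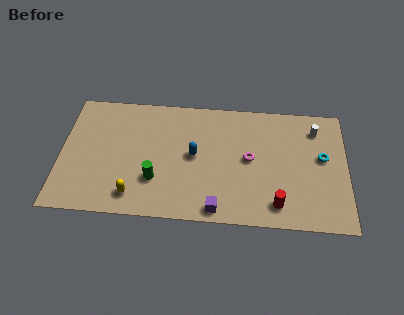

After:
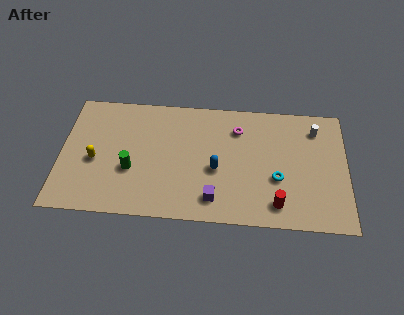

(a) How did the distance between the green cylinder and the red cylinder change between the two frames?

+1.5

The distance was about 7.1 in the first image and 8.6 in the second, so they moved 1.5 units further apart.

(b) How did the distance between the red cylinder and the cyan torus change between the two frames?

-2.6

They were about 4.4 units apart before and 1.8 after — 2.6 units closer together.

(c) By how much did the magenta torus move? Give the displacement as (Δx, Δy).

(-0.7, 2.1)

The magenta torus was at about (10.9, 4.6) and moved to about (10.2, 6.7).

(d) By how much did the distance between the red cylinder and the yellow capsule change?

+2.5

Before: roughly 8.2 units apart; after: 10.7. That's 2.5 units further apart.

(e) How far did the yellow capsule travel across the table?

3.3

From (4.3, 1.5) to (2.0, 3.8), the yellow capsule covered √(2.3² + 2.3²) ≈ 3.3 units.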